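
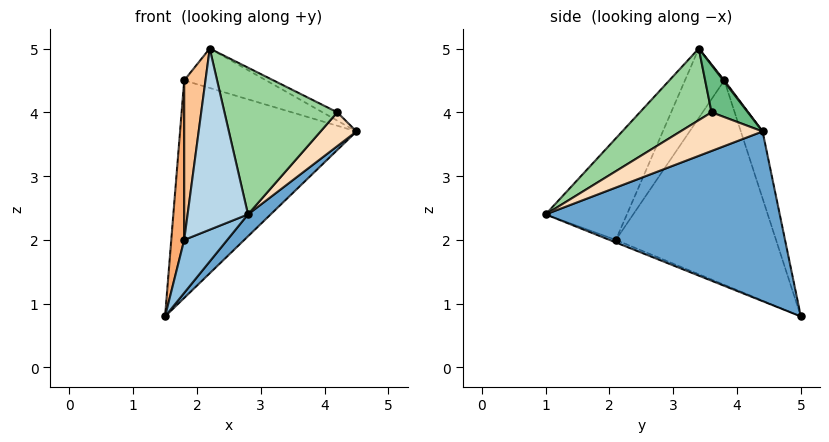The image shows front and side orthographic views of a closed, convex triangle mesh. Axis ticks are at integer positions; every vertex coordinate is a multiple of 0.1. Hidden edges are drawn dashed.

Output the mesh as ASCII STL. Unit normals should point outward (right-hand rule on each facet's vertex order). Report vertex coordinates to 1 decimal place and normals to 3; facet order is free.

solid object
 facet normal 0.687 -0.066 -0.724
  outer loop
   vertex 2.8 1.0 2.4
   vertex 1.5 5.0 0.8
   vertex 4.5 4.4 3.7
  endloop
 endfacet
 facet normal -0.057 -0.387 -0.920
  outer loop
   vertex 1.8 2.1 2.0
   vertex 1.5 5.0 0.8
   vertex 2.8 1.0 2.4
  endloop
 endfacet
 facet normal -0.754 -0.560 0.343
  outer loop
   vertex 1.8 2.1 2.0
   vertex 2.8 1.0 2.4
   vertex 2.2 3.4 5.0
  endloop
 endfacet
 facet normal -0.116 0.942 0.315
  outer loop
   vertex 1.8 3.8 4.5
   vertex 4.5 4.4 3.7
   vertex 1.5 5.0 0.8
  endloop
 endfacet
 facet normal 0.009 0.784 0.620
  outer loop
   vertex 1.8 3.8 4.5
   vertex 2.2 3.4 5.0
   vertex 4.5 4.4 3.7
  endloop
 endfacet
 facet normal -0.995 -0.080 0.055
  outer loop
   vertex 1.8 3.8 4.5
   vertex 1.5 5.0 0.8
   vertex 1.8 2.1 2.0
  endloop
 endfacet
 facet normal -0.837 -0.452 0.308
  outer loop
   vertex 1.8 3.8 4.5
   vertex 1.8 2.1 2.0
   vertex 2.2 3.4 5.0
  endloop
 endfacet
 facet normal 0.906 -0.396 -0.150
  outer loop
   vertex 4.2 3.6 4.0
   vertex 2.8 1.0 2.4
   vertex 4.5 4.4 3.7
  endloop
 endfacet
 facet normal 0.427 0.173 0.888
  outer loop
   vertex 4.2 3.6 4.0
   vertex 4.5 4.4 3.7
   vertex 2.2 3.4 5.0
  endloop
 endfacet
 facet normal 0.398 -0.627 0.670
  outer loop
   vertex 4.2 3.6 4.0
   vertex 2.2 3.4 5.0
   vertex 2.8 1.0 2.4
  endloop
 endfacet
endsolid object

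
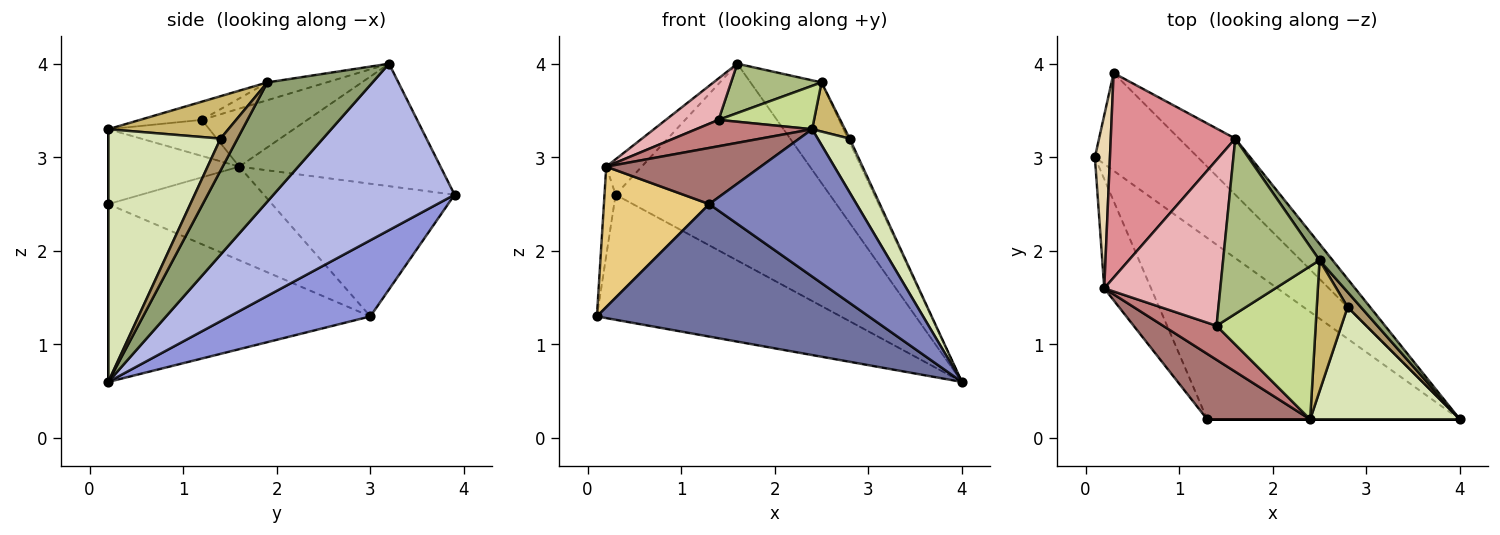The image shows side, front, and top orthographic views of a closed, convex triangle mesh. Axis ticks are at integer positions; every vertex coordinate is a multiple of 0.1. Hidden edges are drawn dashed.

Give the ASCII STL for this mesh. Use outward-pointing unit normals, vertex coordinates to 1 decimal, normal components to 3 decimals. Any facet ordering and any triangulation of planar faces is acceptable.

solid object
 facet normal -0.494 -0.513 -0.702
  outer loop
   vertex 1.3 0.2 2.5
   vertex 0.1 3.0 1.3
   vertex 4.0 0.2 0.6
  endloop
 endfacet
 facet normal 0.000 -1.000 0.000
  outer loop
   vertex 1.3 0.2 2.5
   vertex 4.0 0.2 0.6
   vertex 2.4 0.2 3.3
  endloop
 endfacet
 facet normal 0.414 0.717 -0.560
  outer loop
   vertex 0.3 3.9 2.6
   vertex 4.0 0.2 0.6
   vertex 0.1 3.0 1.3
  endloop
 endfacet
 facet normal 0.631 0.746 -0.213
  outer loop
   vertex 0.3 3.9 2.6
   vertex 1.6 3.2 4.0
   vertex 4.0 0.2 0.6
  endloop
 endfacet
 facet normal 0.825 0.557 0.091
  outer loop
   vertex 2.5 1.9 3.8
   vertex 4.0 0.2 0.6
   vertex 1.6 3.2 4.0
  endloop
 endfacet
 facet normal -0.175 -0.267 0.948
  outer loop
   vertex 1.4 1.2 3.4
   vertex 2.5 1.9 3.8
   vertex 1.6 3.2 4.0
  endloop
 endfacet
 facet normal -0.174 -0.268 0.947
  outer loop
   vertex 1.4 1.2 3.4
   vertex 2.4 0.2 3.3
   vertex 2.5 1.9 3.8
  endloop
 endfacet
 facet normal 0.836 -0.237 0.495
  outer loop
   vertex 2.8 1.4 3.2
   vertex 2.4 0.2 3.3
   vertex 4.0 0.2 0.6
  endloop
 endfacet
 facet normal 0.920 0.095 0.381
  outer loop
   vertex 2.8 1.4 3.2
   vertex 4.0 0.2 0.6
   vertex 2.5 1.9 3.8
  endloop
 endfacet
 facet normal 0.790 -0.215 0.574
  outer loop
   vertex 2.8 1.4 3.2
   vertex 2.5 1.9 3.8
   vertex 2.4 0.2 3.3
  endloop
 endfacet
 facet normal -0.775 -0.498 -0.388
  outer loop
   vertex 0.2 1.6 2.9
   vertex 0.1 3.0 1.3
   vertex 1.3 0.2 2.5
  endloop
 endfacet
 facet normal -0.992 0.058 0.113
  outer loop
   vertex 0.2 1.6 2.9
   vertex 0.3 3.9 2.6
   vertex 0.1 3.0 1.3
  endloop
 endfacet
 facet normal -0.483 -0.570 0.665
  outer loop
   vertex 0.2 1.6 2.9
   vertex 1.3 0.2 2.5
   vertex 2.4 0.2 3.3
  endloop
 endfacet
 facet normal -0.471 -0.540 0.697
  outer loop
   vertex 0.2 1.6 2.9
   vertex 2.4 0.2 3.3
   vertex 1.4 1.2 3.4
  endloop
 endfacet
 facet normal -0.696 0.123 0.708
  outer loop
   vertex 0.2 1.6 2.9
   vertex 1.6 3.2 4.0
   vertex 0.3 3.9 2.6
  endloop
 endfacet
 facet normal -0.436 -0.218 0.873
  outer loop
   vertex 0.2 1.6 2.9
   vertex 1.4 1.2 3.4
   vertex 1.6 3.2 4.0
  endloop
 endfacet
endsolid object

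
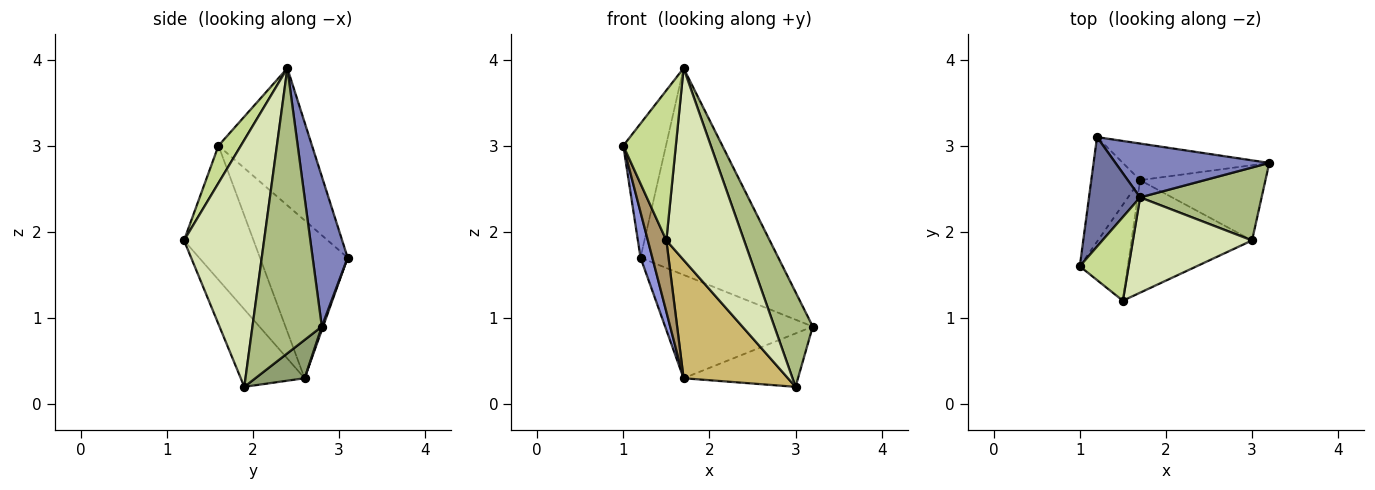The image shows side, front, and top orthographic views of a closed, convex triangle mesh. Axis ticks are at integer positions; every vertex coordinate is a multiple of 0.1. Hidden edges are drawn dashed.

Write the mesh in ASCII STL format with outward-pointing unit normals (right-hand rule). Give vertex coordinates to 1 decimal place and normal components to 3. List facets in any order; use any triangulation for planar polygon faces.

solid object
 facet normal -0.862 0.393 0.321
  outer loop
   vertex 1.7 2.4 3.9
   vertex 1.2 3.1 1.7
   vertex 1.0 1.6 3.0
  endloop
 endfacet
 facet normal 0.239 0.940 0.245
  outer loop
   vertex 1.7 2.4 3.9
   vertex 3.2 2.8 0.9
   vertex 1.2 3.1 1.7
  endloop
 endfacet
 facet normal -0.948 -0.127 -0.293
  outer loop
   vertex 1.7 2.6 0.3
   vertex 1.0 1.6 3.0
   vertex 1.2 3.1 1.7
  endloop
 endfacet
 facet normal 0.008 0.943 -0.334
  outer loop
   vertex 1.7 2.6 0.3
   vertex 1.2 3.1 1.7
   vertex 3.2 2.8 0.9
  endloop
 endfacet
 facet normal 0.242 0.562 -0.791
  outer loop
   vertex 3.0 1.9 0.2
   vertex 1.7 2.6 0.3
   vertex 3.2 2.8 0.9
  endloop
 endfacet
 facet normal 0.820 -0.454 0.349
  outer loop
   vertex 3.0 1.9 0.2
   vertex 3.2 2.8 0.9
   vertex 1.7 2.4 3.9
  endloop
 endfacet
 facet normal 0.349 -0.819 0.456
  outer loop
   vertex 1.5 1.2 1.9
   vertex 1.7 2.4 3.9
   vertex 1.0 1.6 3.0
  endloop
 endfacet
 facet normal 0.678 -0.658 0.327
  outer loop
   vertex 1.5 1.2 1.9
   vertex 3.0 1.9 0.2
   vertex 1.7 2.4 3.9
  endloop
 endfacet
 facet normal -0.913 -0.243 -0.327
  outer loop
   vertex 1.5 1.2 1.9
   vertex 1.0 1.6 3.0
   vertex 1.7 2.6 0.3
  endloop
 endfacet
 facet normal -0.405 -0.662 -0.630
  outer loop
   vertex 1.5 1.2 1.9
   vertex 1.7 2.6 0.3
   vertex 3.0 1.9 0.2
  endloop
 endfacet
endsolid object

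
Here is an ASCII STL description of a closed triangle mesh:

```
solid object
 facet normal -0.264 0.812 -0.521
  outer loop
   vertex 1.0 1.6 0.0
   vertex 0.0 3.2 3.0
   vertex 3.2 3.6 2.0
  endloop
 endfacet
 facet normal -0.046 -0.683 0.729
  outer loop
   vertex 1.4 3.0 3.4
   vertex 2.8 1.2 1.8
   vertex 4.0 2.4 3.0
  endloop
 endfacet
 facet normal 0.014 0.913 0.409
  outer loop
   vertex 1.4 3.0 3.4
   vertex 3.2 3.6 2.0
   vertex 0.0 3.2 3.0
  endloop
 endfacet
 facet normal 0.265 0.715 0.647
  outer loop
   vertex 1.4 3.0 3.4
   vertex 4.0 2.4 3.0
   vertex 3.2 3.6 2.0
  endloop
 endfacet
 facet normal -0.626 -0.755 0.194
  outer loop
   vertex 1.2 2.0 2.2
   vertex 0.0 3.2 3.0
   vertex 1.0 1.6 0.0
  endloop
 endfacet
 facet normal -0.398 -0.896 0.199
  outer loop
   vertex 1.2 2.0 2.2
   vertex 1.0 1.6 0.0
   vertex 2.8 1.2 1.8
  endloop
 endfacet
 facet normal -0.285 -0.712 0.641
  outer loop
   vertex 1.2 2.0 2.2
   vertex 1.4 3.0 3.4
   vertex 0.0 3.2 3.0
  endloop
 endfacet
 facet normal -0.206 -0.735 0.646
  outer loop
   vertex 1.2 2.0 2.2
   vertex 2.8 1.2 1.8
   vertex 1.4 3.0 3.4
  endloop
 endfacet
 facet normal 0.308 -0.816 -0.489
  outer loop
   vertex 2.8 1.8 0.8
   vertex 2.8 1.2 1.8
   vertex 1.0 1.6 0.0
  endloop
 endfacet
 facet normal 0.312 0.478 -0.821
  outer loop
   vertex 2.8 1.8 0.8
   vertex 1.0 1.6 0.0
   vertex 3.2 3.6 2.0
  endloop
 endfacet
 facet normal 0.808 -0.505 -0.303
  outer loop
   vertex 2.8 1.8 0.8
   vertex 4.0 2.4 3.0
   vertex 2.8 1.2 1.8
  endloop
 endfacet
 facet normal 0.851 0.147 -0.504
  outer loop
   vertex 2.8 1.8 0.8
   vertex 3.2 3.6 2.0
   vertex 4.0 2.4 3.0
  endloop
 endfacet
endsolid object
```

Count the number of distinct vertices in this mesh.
8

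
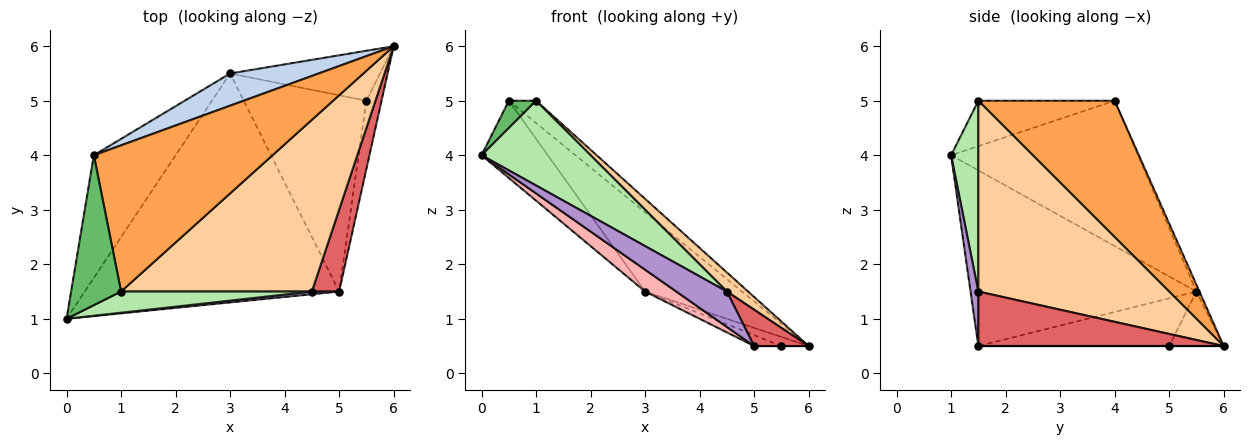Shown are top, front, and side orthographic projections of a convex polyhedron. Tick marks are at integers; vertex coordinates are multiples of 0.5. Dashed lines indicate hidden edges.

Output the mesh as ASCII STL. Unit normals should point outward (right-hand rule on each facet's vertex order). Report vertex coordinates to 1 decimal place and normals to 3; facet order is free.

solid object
 facet normal -0.833 0.295 -0.468
  outer loop
   vertex 3.0 5.5 1.5
   vertex 0.0 1.0 4.0
   vertex 0.5 4.0 5.0
  endloop
 endfacet
 facet normal -0.029 0.926 0.376
  outer loop
   vertex 3.0 5.5 1.5
   vertex 0.5 4.0 5.0
   vertex 6.0 6.0 0.5
  endloop
 endfacet
 facet normal 0.602 0.120 0.789
  outer loop
   vertex 1.0 1.5 5.0
   vertex 6.0 6.0 0.5
   vertex 0.5 4.0 5.0
  endloop
 endfacet
 facet normal 0.705 -0.078 0.705
  outer loop
   vertex 1.0 1.5 5.0
   vertex 4.5 1.5 1.5
   vertex 6.0 6.0 0.5
  endloop
 endfacet
 facet normal -0.667 -0.133 0.733
  outer loop
   vertex 1.0 1.5 5.0
   vertex 0.5 4.0 5.0
   vertex 0.0 1.0 4.0
  endloop
 endfacet
 facet normal 0.236 -0.943 0.236
  outer loop
   vertex 1.0 1.5 5.0
   vertex 0.0 1.0 4.0
   vertex 4.5 1.5 1.5
  endloop
 endfacet
 facet normal 0.877 -0.195 0.439
  outer loop
   vertex 5.0 1.5 0.5
   vertex 6.0 6.0 0.5
   vertex 4.5 1.5 1.5
  endloop
 endfacet
 facet normal -0.566 -0.078 -0.820
  outer loop
   vertex 5.0 1.5 0.5
   vertex 0.0 1.0 4.0
   vertex 3.0 5.5 1.5
  endloop
 endfacet
 facet normal 0.152 -0.986 0.076
  outer loop
   vertex 5.0 1.5 0.5
   vertex 4.5 1.5 1.5
   vertex 0.0 1.0 4.0
  endloop
 endfacet
 facet normal -0.337 0.168 -0.926
  outer loop
   vertex 5.5 5.0 0.5
   vertex 3.0 5.5 1.5
   vertex 6.0 6.0 0.5
  endloop
 endfacet
 facet normal 0.000 0.000 -1.000
  outer loop
   vertex 5.5 5.0 0.5
   vertex 6.0 6.0 0.5
   vertex 5.0 1.5 0.5
  endloop
 endfacet
 facet normal -0.362 0.052 -0.931
  outer loop
   vertex 5.5 5.0 0.5
   vertex 5.0 1.5 0.5
   vertex 3.0 5.5 1.5
  endloop
 endfacet
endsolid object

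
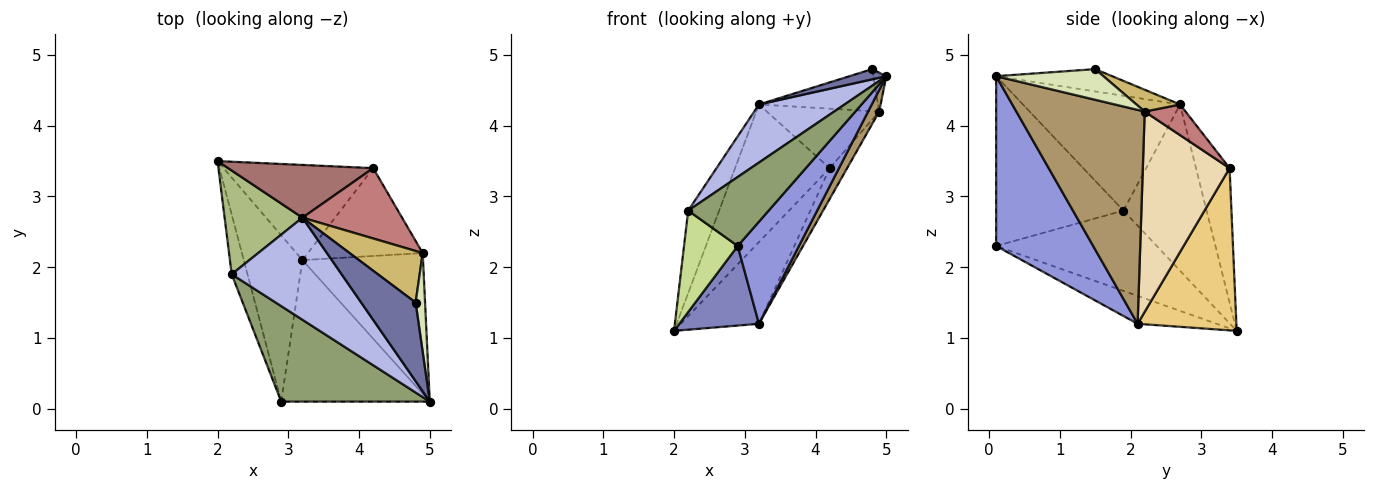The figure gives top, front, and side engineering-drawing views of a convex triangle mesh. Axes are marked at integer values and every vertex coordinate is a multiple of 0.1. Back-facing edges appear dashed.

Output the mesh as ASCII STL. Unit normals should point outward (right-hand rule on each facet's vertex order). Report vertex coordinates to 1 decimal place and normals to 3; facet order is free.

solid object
 facet normal -0.377 -0.119 0.919
  outer loop
   vertex 3.2 2.7 4.3
   vertex 5.0 0.1 4.7
   vertex 4.8 1.5 4.8
  endloop
 endfacet
 facet normal -0.394 -0.397 -0.829
  outer loop
   vertex 3.2 2.1 1.2
   vertex 2.9 0.1 2.3
   vertex 2.0 3.5 1.1
  endloop
 endfacet
 facet normal 0.680 -0.429 -0.595
  outer loop
   vertex 3.2 2.1 1.2
   vertex 5.0 0.1 4.7
   vertex 2.9 0.1 2.3
  endloop
 endfacet
 facet normal -0.672 -0.366 0.643
  outer loop
   vertex 2.2 1.9 2.8
   vertex 5.0 0.1 4.7
   vertex 3.2 2.7 4.3
  endloop
 endfacet
 facet normal -0.680 -0.429 0.595
  outer loop
   vertex 2.2 1.9 2.8
   vertex 2.9 0.1 2.3
   vertex 5.0 0.1 4.7
  endloop
 endfacet
 facet normal -0.858 0.320 0.402
  outer loop
   vertex 2.2 1.9 2.8
   vertex 3.2 2.7 4.3
   vertex 2.0 3.5 1.1
  endloop
 endfacet
 facet normal -0.932 -0.312 -0.184
  outer loop
   vertex 2.2 1.9 2.8
   vertex 2.0 3.5 1.1
   vertex 2.9 0.1 2.3
  endloop
 endfacet
 facet normal 0.949 0.115 0.292
  outer loop
   vertex 4.9 2.2 4.2
   vertex 4.8 1.5 4.8
   vertex 5.0 0.1 4.7
  endloop
 endfacet
 facet normal 0.869 -0.075 -0.490
  outer loop
   vertex 4.9 2.2 4.2
   vertex 5.0 0.1 4.7
   vertex 3.2 2.1 1.2
  endloop
 endfacet
 facet normal 0.225 0.615 0.755
  outer loop
   vertex 4.9 2.2 4.2
   vertex 3.2 2.7 4.3
   vertex 4.8 1.5 4.8
  endloop
 endfacet
 facet normal 0.635 0.503 -0.586
  outer loop
   vertex 4.2 3.4 3.4
   vertex 3.2 2.1 1.2
   vertex 2.0 3.5 1.1
  endloop
 endfacet
 facet normal 0.855 0.172 -0.490
  outer loop
   vertex 4.2 3.4 3.4
   vertex 4.9 2.2 4.2
   vertex 3.2 2.1 1.2
  endloop
 endfacet
 facet normal -0.315 0.886 0.340
  outer loop
   vertex 4.2 3.4 3.4
   vertex 2.0 3.5 1.1
   vertex 3.2 2.7 4.3
  endloop
 endfacet
 facet normal 0.229 0.629 0.743
  outer loop
   vertex 4.2 3.4 3.4
   vertex 3.2 2.7 4.3
   vertex 4.9 2.2 4.2
  endloop
 endfacet
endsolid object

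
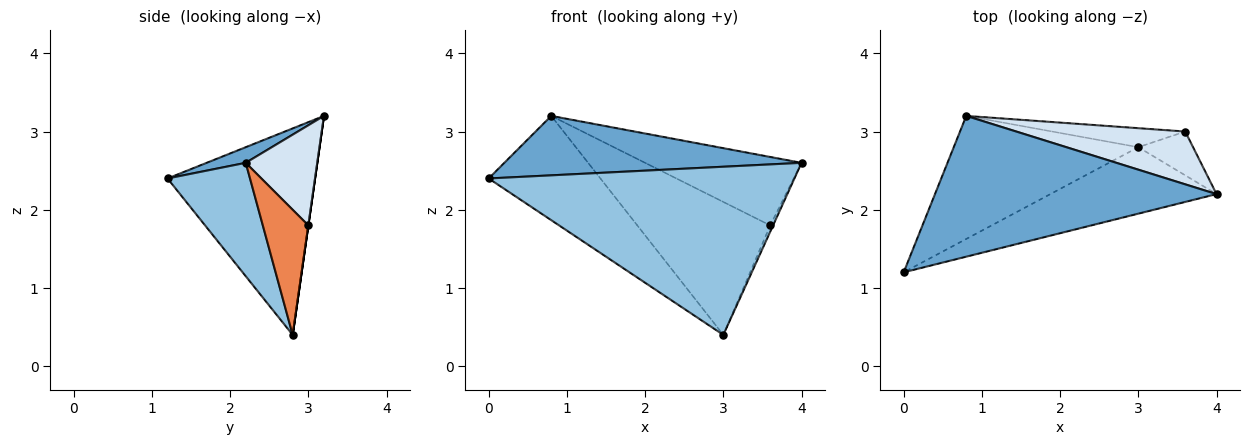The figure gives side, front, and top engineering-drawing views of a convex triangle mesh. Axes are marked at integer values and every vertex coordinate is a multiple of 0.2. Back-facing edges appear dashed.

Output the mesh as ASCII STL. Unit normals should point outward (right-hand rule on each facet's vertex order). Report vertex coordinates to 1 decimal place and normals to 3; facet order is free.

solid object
 facet normal 0.051 -0.388 0.920
  outer loop
   vertex 0.8 3.2 3.2
   vertex 0.0 1.2 2.4
   vertex 4.0 2.2 2.6
  endloop
 endfacet
 facet normal 0.243 -0.902 -0.357
  outer loop
   vertex 3.0 2.8 0.4
   vertex 4.0 2.2 2.6
   vertex 0.0 1.2 2.4
  endloop
 endfacet
 facet normal -0.649 0.492 -0.580
  outer loop
   vertex 3.0 2.8 0.4
   vertex 0.0 1.2 2.4
   vertex 0.8 3.2 3.2
  endloop
 endfacet
 facet normal 0.340 0.745 0.574
  outer loop
   vertex 3.6 3.0 1.8
   vertex 0.8 3.2 3.2
   vertex 4.0 2.2 2.6
  endloop
 endfacet
 facet normal 0.915 0.057 -0.400
  outer loop
   vertex 3.6 3.0 1.8
   vertex 4.0 2.2 2.6
   vertex 3.0 2.8 0.4
  endloop
 endfacet
 facet normal 0.000 0.990 -0.141
  outer loop
   vertex 3.6 3.0 1.8
   vertex 3.0 2.8 0.4
   vertex 0.8 3.2 3.2
  endloop
 endfacet
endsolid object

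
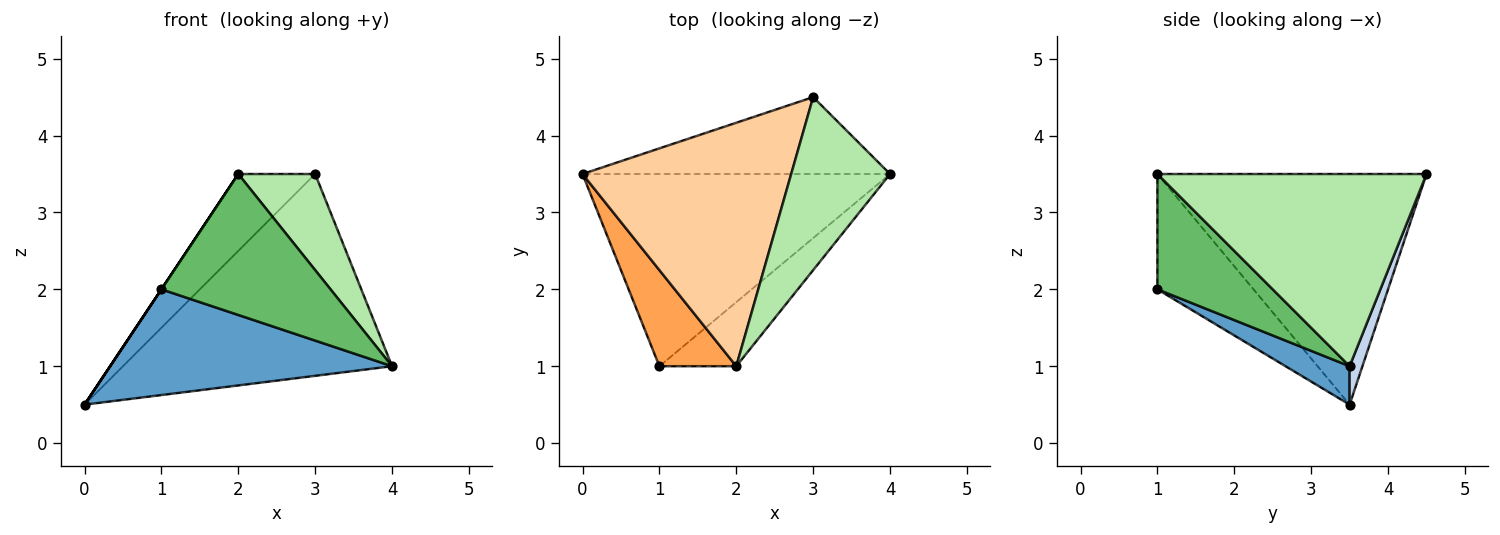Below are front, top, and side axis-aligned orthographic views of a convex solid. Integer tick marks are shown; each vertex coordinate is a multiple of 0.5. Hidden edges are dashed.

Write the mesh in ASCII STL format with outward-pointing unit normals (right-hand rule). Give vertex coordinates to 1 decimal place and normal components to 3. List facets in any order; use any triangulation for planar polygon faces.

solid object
 facet normal 0.109 -0.479 -0.871
  outer loop
   vertex 1.0 1.0 2.0
   vertex 0.0 3.5 0.5
   vertex 4.0 3.5 1.0
  endloop
 endfacet
 facet normal 0.044 0.934 -0.356
  outer loop
   vertex 3.0 4.5 3.5
   vertex 4.0 3.5 1.0
   vertex 0.0 3.5 0.5
  endloop
 endfacet
 facet normal -0.832 0.000 0.555
  outer loop
   vertex 2.0 1.0 3.5
   vertex 0.0 3.5 0.5
   vertex 1.0 1.0 2.0
  endloop
 endfacet
 facet normal -0.725 0.207 0.656
  outer loop
   vertex 2.0 1.0 3.5
   vertex 3.0 4.5 3.5
   vertex 0.0 3.5 0.5
  endloop
 endfacet
 facet normal 0.527 -0.773 -0.352
  outer loop
   vertex 2.0 1.0 3.5
   vertex 1.0 1.0 2.0
   vertex 4.0 3.5 1.0
  endloop
 endfacet
 facet normal 0.862 -0.246 0.443
  outer loop
   vertex 2.0 1.0 3.5
   vertex 4.0 3.5 1.0
   vertex 3.0 4.5 3.5
  endloop
 endfacet
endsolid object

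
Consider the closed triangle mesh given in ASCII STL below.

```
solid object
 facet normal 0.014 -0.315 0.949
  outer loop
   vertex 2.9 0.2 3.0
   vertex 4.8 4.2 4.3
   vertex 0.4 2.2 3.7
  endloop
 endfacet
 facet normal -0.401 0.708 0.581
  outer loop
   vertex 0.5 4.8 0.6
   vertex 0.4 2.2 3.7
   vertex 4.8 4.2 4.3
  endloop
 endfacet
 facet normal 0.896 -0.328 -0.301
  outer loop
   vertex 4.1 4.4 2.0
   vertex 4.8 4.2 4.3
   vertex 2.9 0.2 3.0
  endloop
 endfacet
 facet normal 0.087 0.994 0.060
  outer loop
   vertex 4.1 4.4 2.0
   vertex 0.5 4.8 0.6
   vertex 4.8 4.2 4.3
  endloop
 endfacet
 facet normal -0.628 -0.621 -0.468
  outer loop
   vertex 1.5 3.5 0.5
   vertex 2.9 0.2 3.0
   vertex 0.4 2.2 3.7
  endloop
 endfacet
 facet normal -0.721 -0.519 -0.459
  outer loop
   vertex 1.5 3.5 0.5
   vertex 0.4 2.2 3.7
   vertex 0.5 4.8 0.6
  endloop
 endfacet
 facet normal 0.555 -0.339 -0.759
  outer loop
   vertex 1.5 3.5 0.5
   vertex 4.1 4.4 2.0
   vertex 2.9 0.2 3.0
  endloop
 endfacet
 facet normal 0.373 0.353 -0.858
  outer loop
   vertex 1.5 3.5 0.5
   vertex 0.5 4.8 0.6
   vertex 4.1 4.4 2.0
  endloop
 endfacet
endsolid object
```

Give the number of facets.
8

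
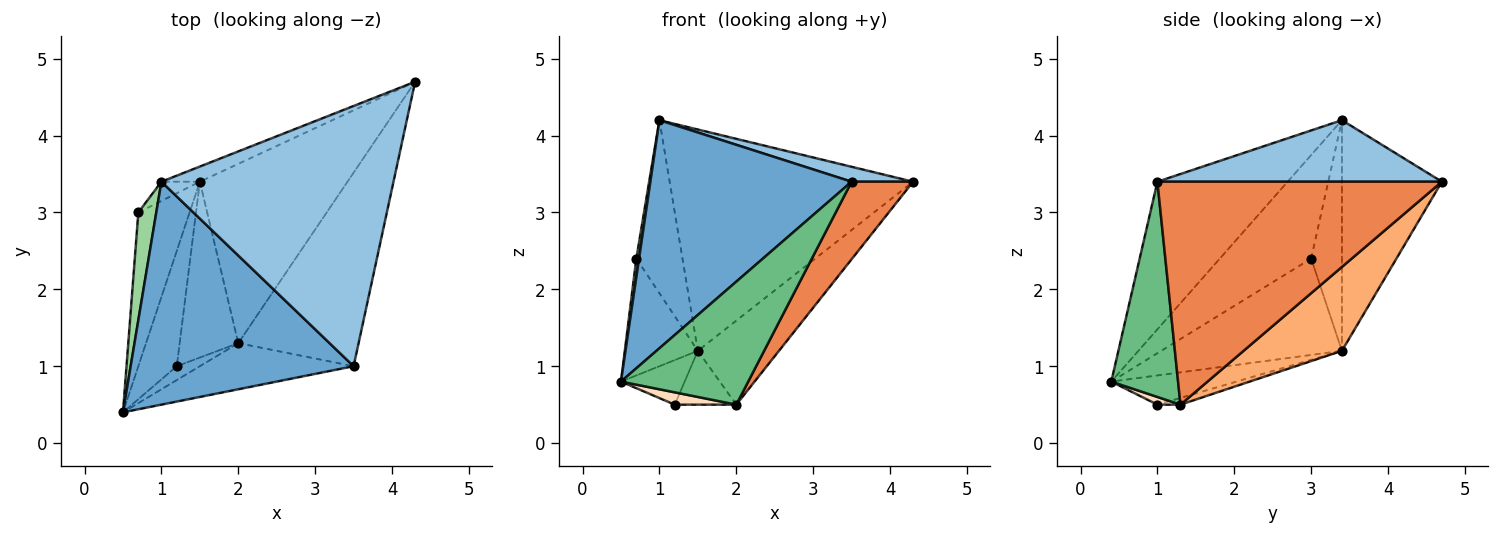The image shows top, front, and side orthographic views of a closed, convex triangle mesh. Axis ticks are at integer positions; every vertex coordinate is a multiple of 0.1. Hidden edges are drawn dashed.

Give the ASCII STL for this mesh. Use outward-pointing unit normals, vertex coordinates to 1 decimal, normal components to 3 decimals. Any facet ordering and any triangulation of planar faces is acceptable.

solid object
 facet normal -0.420 -0.649 0.634
  outer loop
   vertex 3.5 1.0 3.4
   vertex 1.0 3.4 4.2
   vertex 0.5 0.4 0.8
  endloop
 endfacet
 facet normal 0.256 -0.055 0.965
  outer loop
   vertex 3.5 1.0 3.4
   vertex 4.3 4.7 3.4
   vertex 1.0 3.4 4.2
  endloop
 endfacet
 facet normal -0.578 0.294 -0.761
  outer loop
   vertex 1.5 3.4 1.2
   vertex 1.2 1.0 0.5
   vertex 0.5 0.4 0.8
  endloop
 endfacet
 facet normal -0.379 0.923 -0.063
  outer loop
   vertex 1.5 3.4 1.2
   vertex 1.0 3.4 4.2
   vertex 4.3 4.7 3.4
  endloop
 endfacet
 facet normal 0.865 -0.187 -0.467
  outer loop
   vertex 2.0 1.3 0.5
   vertex 4.3 4.7 3.4
   vertex 3.5 1.0 3.4
  endloop
 endfacet
 facet normal 0.457 0.377 -0.805
  outer loop
   vertex 2.0 1.3 0.5
   vertex 1.5 3.4 1.2
   vertex 4.3 4.7 3.4
  endloop
 endfacet
 facet normal -0.109 0.291 -0.951
  outer loop
   vertex 2.0 1.3 0.5
   vertex 1.2 1.0 0.5
   vertex 1.5 3.4 1.2
  endloop
 endfacet
 facet normal 0.242 -0.645 -0.725
  outer loop
   vertex 2.0 1.3 0.5
   vertex 0.5 0.4 0.8
   vertex 1.2 1.0 0.5
  endloop
 endfacet
 facet normal 0.441 -0.840 -0.315
  outer loop
   vertex 2.0 1.3 0.5
   vertex 3.5 1.0 3.4
   vertex 0.5 0.4 0.8
  endloop
 endfacet
 facet normal -0.985 -0.029 0.171
  outer loop
   vertex 0.7 3.0 2.4
   vertex 0.5 0.4 0.8
   vertex 1.0 3.4 4.2
  endloop
 endfacet
 facet normal -0.832 0.336 -0.442
  outer loop
   vertex 0.7 3.0 2.4
   vertex 1.5 3.4 1.2
   vertex 0.5 0.4 0.8
  endloop
 endfacet
 facet normal -0.552 0.829 -0.092
  outer loop
   vertex 0.7 3.0 2.4
   vertex 1.0 3.4 4.2
   vertex 1.5 3.4 1.2
  endloop
 endfacet
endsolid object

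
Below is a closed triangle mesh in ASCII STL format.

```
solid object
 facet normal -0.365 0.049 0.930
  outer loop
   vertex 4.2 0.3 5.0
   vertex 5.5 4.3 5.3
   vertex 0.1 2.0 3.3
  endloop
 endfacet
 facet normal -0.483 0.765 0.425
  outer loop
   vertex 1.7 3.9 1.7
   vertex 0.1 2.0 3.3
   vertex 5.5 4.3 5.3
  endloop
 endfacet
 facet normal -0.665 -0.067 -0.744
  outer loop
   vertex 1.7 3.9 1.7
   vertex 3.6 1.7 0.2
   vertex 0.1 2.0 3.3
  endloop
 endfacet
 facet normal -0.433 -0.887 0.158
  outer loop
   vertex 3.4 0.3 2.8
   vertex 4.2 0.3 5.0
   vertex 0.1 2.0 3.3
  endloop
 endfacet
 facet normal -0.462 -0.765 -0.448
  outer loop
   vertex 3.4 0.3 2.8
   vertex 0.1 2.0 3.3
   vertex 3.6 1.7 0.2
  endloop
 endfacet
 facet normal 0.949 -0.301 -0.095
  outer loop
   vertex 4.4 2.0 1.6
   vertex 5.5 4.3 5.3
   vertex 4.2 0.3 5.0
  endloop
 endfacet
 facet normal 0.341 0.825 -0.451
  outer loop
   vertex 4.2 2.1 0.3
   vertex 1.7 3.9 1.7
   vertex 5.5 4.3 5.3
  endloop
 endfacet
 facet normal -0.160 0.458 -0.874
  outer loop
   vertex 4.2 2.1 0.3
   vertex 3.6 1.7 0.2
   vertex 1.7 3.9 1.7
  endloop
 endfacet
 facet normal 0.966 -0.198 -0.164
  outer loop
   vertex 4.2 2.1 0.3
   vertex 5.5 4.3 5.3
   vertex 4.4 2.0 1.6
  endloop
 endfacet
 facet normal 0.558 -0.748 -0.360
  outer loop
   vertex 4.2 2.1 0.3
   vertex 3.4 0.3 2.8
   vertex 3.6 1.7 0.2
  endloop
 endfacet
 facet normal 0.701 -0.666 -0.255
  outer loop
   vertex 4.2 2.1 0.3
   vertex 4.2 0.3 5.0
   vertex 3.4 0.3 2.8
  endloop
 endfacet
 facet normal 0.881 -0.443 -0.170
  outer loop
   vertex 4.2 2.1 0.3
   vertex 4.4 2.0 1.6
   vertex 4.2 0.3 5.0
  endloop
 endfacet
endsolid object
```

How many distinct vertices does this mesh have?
8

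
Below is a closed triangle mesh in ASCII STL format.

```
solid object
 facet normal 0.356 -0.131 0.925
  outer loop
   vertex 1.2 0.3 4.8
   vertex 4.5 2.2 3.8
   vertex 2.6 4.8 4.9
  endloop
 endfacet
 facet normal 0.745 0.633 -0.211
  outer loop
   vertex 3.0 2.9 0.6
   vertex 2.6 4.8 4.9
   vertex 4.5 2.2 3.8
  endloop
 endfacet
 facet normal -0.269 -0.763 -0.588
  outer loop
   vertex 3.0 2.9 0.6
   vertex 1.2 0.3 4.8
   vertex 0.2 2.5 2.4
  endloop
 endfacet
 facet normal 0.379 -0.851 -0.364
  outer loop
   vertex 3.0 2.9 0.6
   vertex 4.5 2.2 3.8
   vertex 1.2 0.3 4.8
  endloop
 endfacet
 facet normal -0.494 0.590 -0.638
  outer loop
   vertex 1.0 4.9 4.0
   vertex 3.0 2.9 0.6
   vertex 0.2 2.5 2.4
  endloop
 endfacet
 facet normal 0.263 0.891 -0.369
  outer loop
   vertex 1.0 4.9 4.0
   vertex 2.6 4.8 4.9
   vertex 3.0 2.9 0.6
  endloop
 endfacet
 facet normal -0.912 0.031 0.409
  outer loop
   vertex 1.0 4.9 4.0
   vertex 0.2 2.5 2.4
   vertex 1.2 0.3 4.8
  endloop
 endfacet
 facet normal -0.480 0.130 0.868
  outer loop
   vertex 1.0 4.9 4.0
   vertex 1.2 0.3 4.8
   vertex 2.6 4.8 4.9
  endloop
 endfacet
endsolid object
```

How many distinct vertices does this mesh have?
6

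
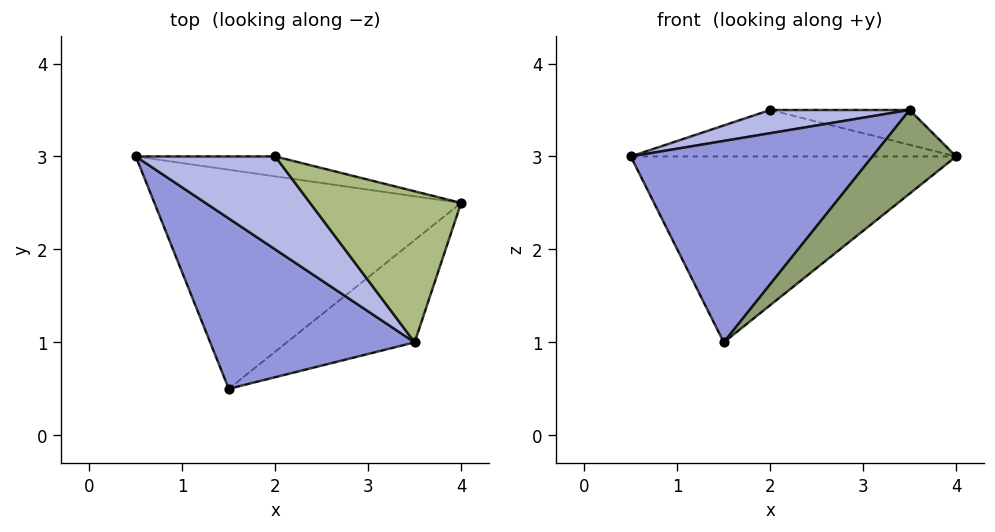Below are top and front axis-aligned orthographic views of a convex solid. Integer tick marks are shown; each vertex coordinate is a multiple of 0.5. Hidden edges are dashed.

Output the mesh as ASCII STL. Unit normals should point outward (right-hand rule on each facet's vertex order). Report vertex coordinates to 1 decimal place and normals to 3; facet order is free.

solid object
 facet normal 0.092 0.644 -0.759
  outer loop
   vertex 1.5 0.5 1.0
   vertex 0.5 3.0 3.0
   vertex 4.0 2.5 3.0
  endloop
 endfacet
 facet normal 0.130 0.911 -0.391
  outer loop
   vertex 2.0 3.0 3.5
   vertex 4.0 2.5 3.0
   vertex 0.5 3.0 3.0
  endloop
 endfacet
 facet normal -0.525 -0.650 0.550
  outer loop
   vertex 3.5 1.0 3.5
   vertex 0.5 3.0 3.0
   vertex 1.5 0.5 1.0
  endloop
 endfacet
 facet normal -0.308 -0.231 0.923
  outer loop
   vertex 3.5 1.0 3.5
   vertex 2.0 3.0 3.5
   vertex 0.5 3.0 3.0
  endloop
 endfacet
 facet normal 0.748 -0.421 -0.514
  outer loop
   vertex 3.5 1.0 3.5
   vertex 1.5 0.5 1.0
   vertex 4.0 2.5 3.0
  endloop
 endfacet
 facet normal 0.287 0.215 0.933
  outer loop
   vertex 3.5 1.0 3.5
   vertex 4.0 2.5 3.0
   vertex 2.0 3.0 3.5
  endloop
 endfacet
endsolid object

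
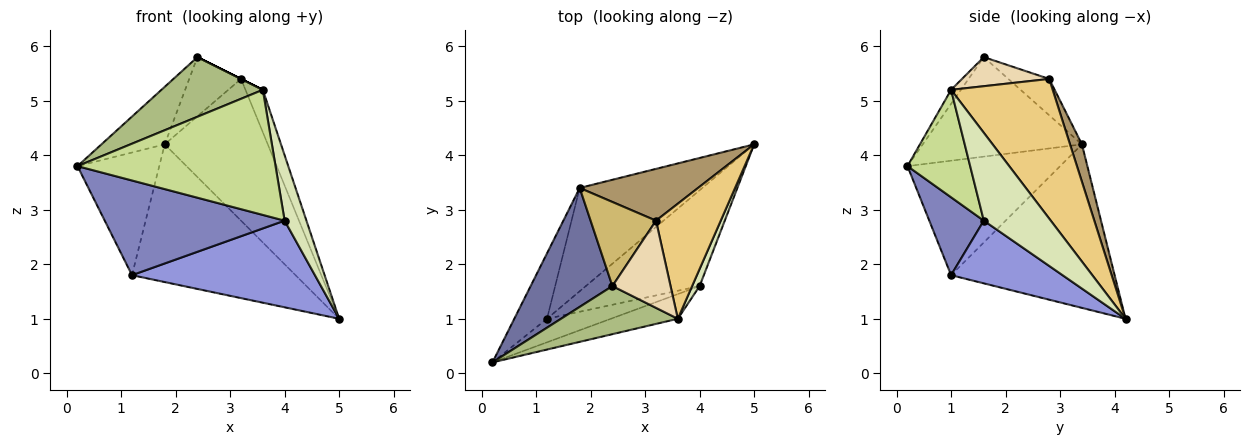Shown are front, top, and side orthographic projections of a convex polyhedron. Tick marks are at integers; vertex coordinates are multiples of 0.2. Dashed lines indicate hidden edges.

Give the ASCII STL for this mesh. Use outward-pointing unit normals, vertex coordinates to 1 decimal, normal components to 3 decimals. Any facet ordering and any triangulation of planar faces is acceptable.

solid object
 facet normal -0.739 0.293 0.607
  outer loop
   vertex 1.8 3.4 4.2
   vertex 0.2 0.2 3.8
   vertex 2.4 1.6 5.8
  endloop
 endfacet
 facet normal 0.282 -0.931 -0.231
  outer loop
   vertex 1.2 1.0 1.8
   vertex 4.0 1.6 2.8
   vertex 0.2 0.2 3.8
  endloop
 endfacet
 facet normal 0.378 -0.621 -0.687
  outer loop
   vertex 1.2 1.0 1.8
   vertex 5.0 4.2 1.0
   vertex 4.0 1.6 2.8
  endloop
 endfacet
 facet normal -0.855 0.458 -0.244
  outer loop
   vertex 1.2 1.0 1.8
   vertex 0.2 0.2 3.8
   vertex 1.8 3.4 4.2
  endloop
 endfacet
 facet normal -0.625 0.625 -0.469
  outer loop
   vertex 1.2 1.0 1.8
   vertex 1.8 3.4 4.2
   vertex 5.0 4.2 1.0
  endloop
 endfacet
 facet normal -0.075 -0.776 0.626
  outer loop
   vertex 3.6 1.0 5.2
   vertex 2.4 1.6 5.8
   vertex 0.2 0.2 3.8
  endloop
 endfacet
 facet normal 0.297 -0.937 -0.185
  outer loop
   vertex 3.6 1.0 5.2
   vertex 0.2 0.2 3.8
   vertex 4.0 1.6 2.8
  endloop
 endfacet
 facet normal 0.948 -0.309 0.081
  outer loop
   vertex 3.6 1.0 5.2
   vertex 4.0 1.6 2.8
   vertex 5.0 4.2 1.0
  endloop
 endfacet
 facet normal 0.108 0.934 0.341
  outer loop
   vertex 3.2 2.8 5.4
   vertex 5.0 4.2 1.0
   vertex 1.8 3.4 4.2
  endloop
 endfacet
 facet normal -0.414 0.524 0.745
  outer loop
   vertex 3.2 2.8 5.4
   vertex 1.8 3.4 4.2
   vertex 2.4 1.6 5.8
  endloop
 endfacet
 facet normal 0.897 0.153 0.416
  outer loop
   vertex 3.2 2.8 5.4
   vertex 3.6 1.0 5.2
   vertex 5.0 4.2 1.0
  endloop
 endfacet
 facet normal 0.447 0.000 0.894
  outer loop
   vertex 3.2 2.8 5.4
   vertex 2.4 1.6 5.8
   vertex 3.6 1.0 5.2
  endloop
 endfacet
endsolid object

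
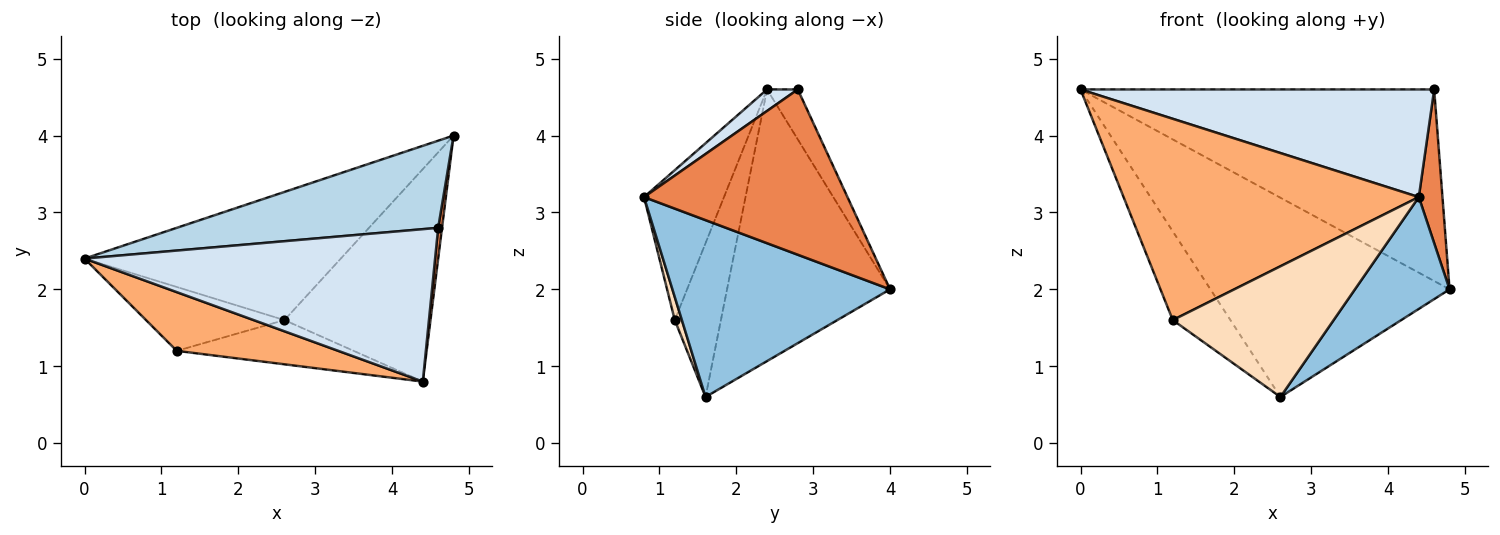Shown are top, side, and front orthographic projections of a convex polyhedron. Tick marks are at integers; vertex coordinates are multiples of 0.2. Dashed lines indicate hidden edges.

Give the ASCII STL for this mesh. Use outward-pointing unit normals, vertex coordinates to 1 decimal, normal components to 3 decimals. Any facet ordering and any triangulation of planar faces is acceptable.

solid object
 facet normal -0.497 0.730 -0.469
  outer loop
   vertex 2.6 1.6 0.6
   vertex 0.0 2.4 4.6
   vertex 4.8 4.0 2.0
  endloop
 endfacet
 facet normal 0.731 -0.318 -0.604
  outer loop
   vertex 2.6 1.6 0.6
   vertex 4.8 4.0 2.0
   vertex 4.4 0.8 3.2
  endloop
 endfacet
 facet normal -0.079 0.907 0.413
  outer loop
   vertex 4.6 2.8 4.6
   vertex 4.8 4.0 2.0
   vertex 0.0 2.4 4.6
  endloop
 endfacet
 facet normal 0.050 -0.576 0.816
  outer loop
   vertex 4.6 2.8 4.6
   vertex 0.0 2.4 4.6
   vertex 4.4 0.8 3.2
  endloop
 endfacet
 facet normal 0.993 -0.115 0.023
  outer loop
   vertex 4.6 2.8 4.6
   vertex 4.4 0.8 3.2
   vertex 4.8 4.0 2.0
  endloop
 endfacet
 facet normal -0.252 -0.929 0.271
  outer loop
   vertex 1.2 1.2 1.6
   vertex 4.4 0.8 3.2
   vertex 0.0 2.4 4.6
  endloop
 endfacet
 facet normal -0.545 0.681 -0.490
  outer loop
   vertex 1.2 1.2 1.6
   vertex 0.0 2.4 4.6
   vertex 2.6 1.6 0.6
  endloop
 endfacet
 facet normal 0.042 -0.946 -0.320
  outer loop
   vertex 1.2 1.2 1.6
   vertex 2.6 1.6 0.6
   vertex 4.4 0.8 3.2
  endloop
 endfacet
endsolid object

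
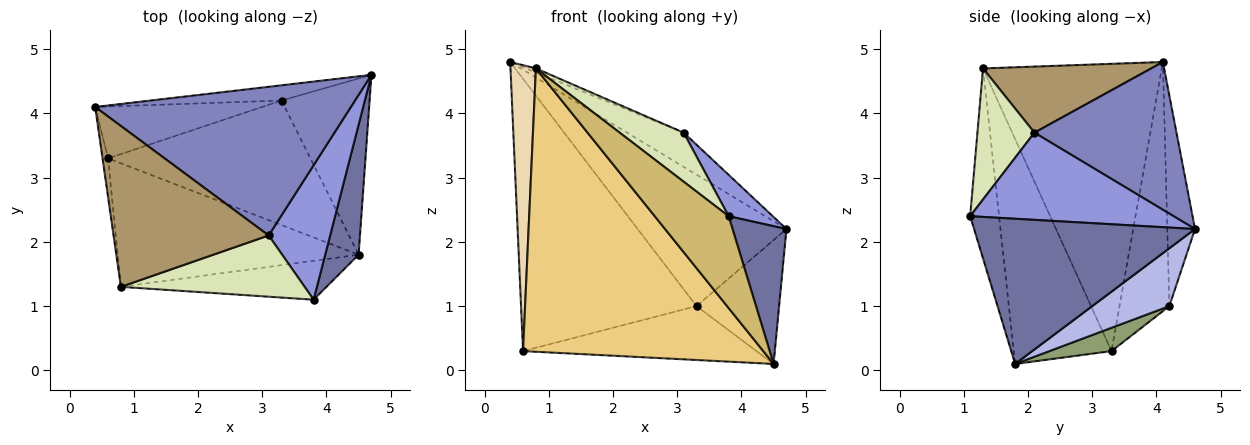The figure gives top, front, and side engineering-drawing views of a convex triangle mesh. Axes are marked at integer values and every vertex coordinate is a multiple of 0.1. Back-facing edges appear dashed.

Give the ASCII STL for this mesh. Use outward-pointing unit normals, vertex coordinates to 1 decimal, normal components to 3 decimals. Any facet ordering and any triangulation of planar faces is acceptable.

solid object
 facet normal 0.948 -0.231 0.218
  outer loop
   vertex 4.5 1.8 0.1
   vertex 4.7 4.6 2.2
   vertex 3.8 1.1 2.4
  endloop
 endfacet
 facet normal 0.491 0.195 0.849
  outer loop
   vertex 3.1 2.1 3.7
   vertex 4.7 4.6 2.2
   vertex 0.4 4.1 4.8
  endloop
 endfacet
 facet normal 0.805 -0.174 0.568
  outer loop
   vertex 3.1 2.1 3.7
   vertex 3.8 1.1 2.4
   vertex 4.7 4.6 2.2
  endloop
 endfacet
 facet normal 0.473 0.507 -0.721
  outer loop
   vertex 3.3 4.2 1.0
   vertex 4.7 4.6 2.2
   vertex 4.5 1.8 0.1
  endloop
 endfacet
 facet normal 0.105 0.395 -0.913
  outer loop
   vertex 3.3 4.2 1.0
   vertex 4.5 1.8 0.1
   vertex 0.6 3.3 0.3
  endloop
 endfacet
 facet normal -0.182 0.977 -0.113
  outer loop
   vertex 3.3 4.2 1.0
   vertex 0.4 4.1 4.8
   vertex 4.7 4.6 2.2
  endloop
 endfacet
 facet normal -0.269 0.946 -0.180
  outer loop
   vertex 3.3 4.2 1.0
   vertex 0.6 3.3 0.3
   vertex 0.4 4.1 4.8
  endloop
 endfacet
 facet normal 0.486 -0.546 0.682
  outer loop
   vertex 0.8 1.3 4.7
   vertex 3.8 1.1 2.4
   vertex 3.1 2.1 3.7
  endloop
 endfacet
 facet normal 0.392 0.023 0.920
  outer loop
   vertex 0.8 1.3 4.7
   vertex 3.1 2.1 3.7
   vertex 0.4 4.1 4.8
  endloop
 endfacet
 facet normal -0.339 -0.866 -0.367
  outer loop
   vertex 0.8 1.3 4.7
   vertex 4.5 1.8 0.1
   vertex 3.8 1.1 2.4
  endloop
 endfacet
 facet normal -0.350 -0.859 -0.374
  outer loop
   vertex 0.8 1.3 4.7
   vertex 0.6 3.3 0.3
   vertex 4.5 1.8 0.1
  endloop
 endfacet
 facet normal -0.990 -0.141 -0.019
  outer loop
   vertex 0.8 1.3 4.7
   vertex 0.4 4.1 4.8
   vertex 0.6 3.3 0.3
  endloop
 endfacet
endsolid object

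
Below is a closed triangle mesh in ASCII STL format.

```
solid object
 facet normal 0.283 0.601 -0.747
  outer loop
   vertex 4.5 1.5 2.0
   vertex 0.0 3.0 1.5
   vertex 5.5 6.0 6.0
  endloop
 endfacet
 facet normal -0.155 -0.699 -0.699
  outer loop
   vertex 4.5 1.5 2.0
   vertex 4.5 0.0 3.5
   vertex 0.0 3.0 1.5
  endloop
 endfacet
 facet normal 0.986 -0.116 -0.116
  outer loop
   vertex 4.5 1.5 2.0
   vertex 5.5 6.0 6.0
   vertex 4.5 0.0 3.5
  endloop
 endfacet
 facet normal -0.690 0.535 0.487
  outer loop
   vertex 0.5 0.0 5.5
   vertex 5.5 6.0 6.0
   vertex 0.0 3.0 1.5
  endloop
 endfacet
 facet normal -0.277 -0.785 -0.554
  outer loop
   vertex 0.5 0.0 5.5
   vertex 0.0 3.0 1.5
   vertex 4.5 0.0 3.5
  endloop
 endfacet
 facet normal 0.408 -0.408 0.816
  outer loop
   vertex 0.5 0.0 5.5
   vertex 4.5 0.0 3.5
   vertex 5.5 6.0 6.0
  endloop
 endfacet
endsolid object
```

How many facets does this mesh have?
6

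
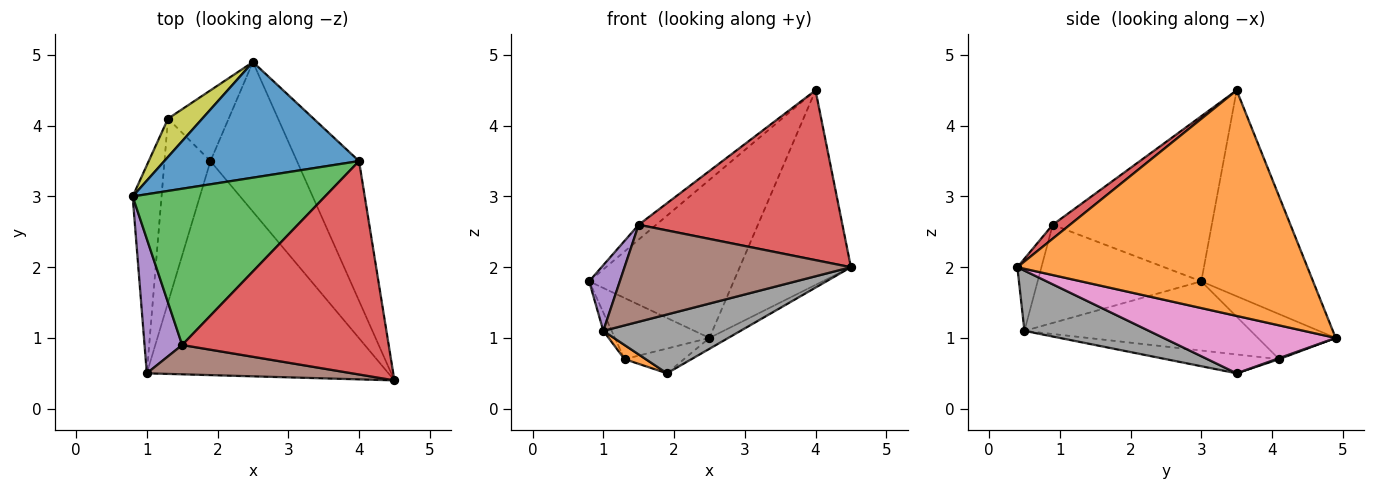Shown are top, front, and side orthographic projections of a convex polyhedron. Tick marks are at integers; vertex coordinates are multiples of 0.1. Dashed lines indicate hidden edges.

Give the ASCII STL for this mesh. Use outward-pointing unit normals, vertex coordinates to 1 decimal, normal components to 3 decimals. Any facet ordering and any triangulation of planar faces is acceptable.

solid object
 facet normal -0.530 0.685 0.501
  outer loop
   vertex 4.0 3.5 4.5
   vertex 2.5 4.9 1.0
   vertex 0.8 3.0 1.8
  endloop
 endfacet
 facet normal 0.904 0.347 -0.249
  outer loop
   vertex 4.0 3.5 4.5
   vertex 4.5 0.4 2.0
   vertex 2.5 4.9 1.0
  endloop
 endfacet
 facet normal -0.650 0.072 0.757
  outer loop
   vertex 1.5 0.9 2.6
   vertex 4.0 3.5 4.5
   vertex 0.8 3.0 1.8
  endloop
 endfacet
 facet normal 0.053 -0.622 0.781
  outer loop
   vertex 1.5 0.9 2.6
   vertex 4.5 0.4 2.0
   vertex 4.0 3.5 4.5
  endloop
 endfacet
 facet normal -0.920 -0.172 0.353
  outer loop
   vertex 1.0 0.5 1.1
   vertex 1.5 0.9 2.6
   vertex 0.8 3.0 1.8
  endloop
 endfacet
 facet normal -0.101 -0.952 0.288
  outer loop
   vertex 1.0 0.5 1.1
   vertex 4.5 0.4 2.0
   vertex 1.5 0.9 2.6
  endloop
 endfacet
 facet normal 0.552 0.060 -0.832
  outer loop
   vertex 1.9 3.5 0.5
   vertex 2.5 4.9 1.0
   vertex 4.5 0.4 2.0
  endloop
 endfacet
 facet normal 0.234 -0.258 -0.938
  outer loop
   vertex 1.9 3.5 0.5
   vertex 4.5 0.4 2.0
   vertex 1.0 0.5 1.1
  endloop
 endfacet
 facet normal -0.572 0.695 0.435
  outer loop
   vertex 1.3 4.1 0.7
   vertex 0.8 3.0 1.8
   vertex 2.5 4.9 1.0
  endloop
 endfacet
 facet normal 0.016 0.330 -0.944
  outer loop
   vertex 1.3 4.1 0.7
   vertex 2.5 4.9 1.0
   vertex 1.9 3.5 0.5
  endloop
 endfacet
 facet normal -0.922 0.034 -0.385
  outer loop
   vertex 1.3 4.1 0.7
   vertex 1.0 0.5 1.1
   vertex 0.8 3.0 1.8
  endloop
 endfacet
 facet normal -0.379 -0.071 -0.923
  outer loop
   vertex 1.3 4.1 0.7
   vertex 1.9 3.5 0.5
   vertex 1.0 0.5 1.1
  endloop
 endfacet
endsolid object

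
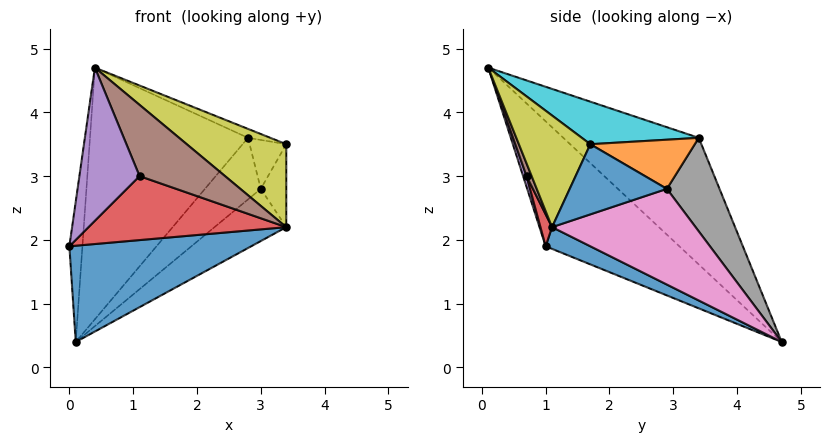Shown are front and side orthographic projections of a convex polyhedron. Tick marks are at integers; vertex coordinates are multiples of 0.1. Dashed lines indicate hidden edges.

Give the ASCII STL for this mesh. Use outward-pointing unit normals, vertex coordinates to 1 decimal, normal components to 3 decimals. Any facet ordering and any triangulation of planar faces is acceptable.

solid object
 facet normal 0.092 -0.376 -0.922
  outer loop
   vertex 0.1 4.7 0.4
   vertex 3.4 1.1 2.2
   vertex 0.0 1.0 1.9
  endloop
 endfacet
 facet normal -0.981 0.096 0.171
  outer loop
   vertex 0.4 0.1 4.7
   vertex 0.1 4.7 0.4
   vertex 0.0 1.0 1.9
  endloop
 endfacet
 facet normal -0.494 0.576 0.651
  outer loop
   vertex 2.8 3.4 3.6
   vertex 0.1 4.7 0.4
   vertex 0.4 0.1 4.7
  endloop
 endfacet
 facet normal 0.056 -0.948 -0.314
  outer loop
   vertex 1.1 0.7 3.0
   vertex 0.0 1.0 1.9
   vertex 3.4 1.1 2.2
  endloop
 endfacet
 facet normal 0.054 -0.948 -0.313
  outer loop
   vertex 1.1 0.7 3.0
   vertex 0.4 0.1 4.7
   vertex 0.0 1.0 1.9
  endloop
 endfacet
 facet normal 0.057 -0.949 -0.311
  outer loop
   vertex 1.1 0.7 3.0
   vertex 3.4 1.1 2.2
   vertex 0.4 0.1 4.7
  endloop
 endfacet
 facet normal 0.717 0.359 -0.598
  outer loop
   vertex 3.0 2.9 2.8
   vertex 3.4 1.1 2.2
   vertex 0.1 4.7 0.4
  endloop
 endfacet
 facet normal 0.660 0.700 -0.273
  outer loop
   vertex 3.0 2.9 2.8
   vertex 0.1 4.7 0.4
   vertex 2.8 3.4 3.6
  endloop
 endfacet
 facet normal 0.546 -0.761 0.351
  outer loop
   vertex 3.4 1.7 3.5
   vertex 0.4 0.1 4.7
   vertex 3.4 1.1 2.2
  endloop
 endfacet
 facet normal 0.341 0.065 0.938
  outer loop
   vertex 3.4 1.7 3.5
   vertex 2.8 3.4 3.6
   vertex 0.4 0.1 4.7
  endloop
 endfacet
 facet normal 0.961 0.252 -0.116
  outer loop
   vertex 3.4 1.7 3.5
   vertex 3.4 1.1 2.2
   vertex 3.0 2.9 2.8
  endloop
 endfacet
 facet normal 0.943 0.331 0.029
  outer loop
   vertex 3.4 1.7 3.5
   vertex 3.0 2.9 2.8
   vertex 2.8 3.4 3.6
  endloop
 endfacet
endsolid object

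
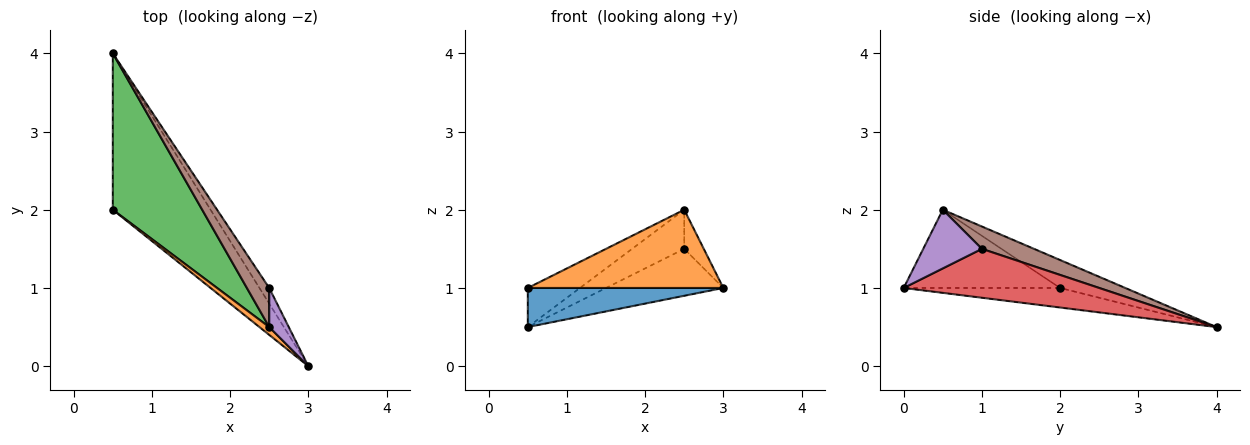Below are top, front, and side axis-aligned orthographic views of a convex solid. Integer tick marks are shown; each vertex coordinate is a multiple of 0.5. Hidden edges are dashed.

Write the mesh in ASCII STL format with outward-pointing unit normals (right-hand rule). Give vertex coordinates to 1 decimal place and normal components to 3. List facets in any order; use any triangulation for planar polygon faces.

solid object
 facet normal -0.190 -0.238 -0.952
  outer loop
   vertex 0.5 4.0 0.5
   vertex 3.0 0.0 1.0
   vertex 0.5 2.0 1.0
  endloop
 endfacet
 facet normal -0.623 -0.778 0.078
  outer loop
   vertex 2.5 0.5 2.0
   vertex 0.5 2.0 1.0
   vertex 3.0 0.0 1.0
  endloop
 endfacet
 facet normal -0.290 0.232 0.928
  outer loop
   vertex 2.5 0.5 2.0
   vertex 0.5 4.0 0.5
   vertex 0.5 2.0 1.0
  endloop
 endfacet
 facet normal 0.845 0.507 -0.169
  outer loop
   vertex 2.5 1.0 1.5
   vertex 3.0 0.0 1.0
   vertex 0.5 4.0 0.5
  endloop
 endfacet
 facet normal 0.905 0.302 0.302
  outer loop
   vertex 2.5 1.0 1.5
   vertex 2.5 0.5 2.0
   vertex 3.0 0.0 1.0
  endloop
 endfacet
 facet normal 0.577 0.577 0.577
  outer loop
   vertex 2.5 1.0 1.5
   vertex 0.5 4.0 0.5
   vertex 2.5 0.5 2.0
  endloop
 endfacet
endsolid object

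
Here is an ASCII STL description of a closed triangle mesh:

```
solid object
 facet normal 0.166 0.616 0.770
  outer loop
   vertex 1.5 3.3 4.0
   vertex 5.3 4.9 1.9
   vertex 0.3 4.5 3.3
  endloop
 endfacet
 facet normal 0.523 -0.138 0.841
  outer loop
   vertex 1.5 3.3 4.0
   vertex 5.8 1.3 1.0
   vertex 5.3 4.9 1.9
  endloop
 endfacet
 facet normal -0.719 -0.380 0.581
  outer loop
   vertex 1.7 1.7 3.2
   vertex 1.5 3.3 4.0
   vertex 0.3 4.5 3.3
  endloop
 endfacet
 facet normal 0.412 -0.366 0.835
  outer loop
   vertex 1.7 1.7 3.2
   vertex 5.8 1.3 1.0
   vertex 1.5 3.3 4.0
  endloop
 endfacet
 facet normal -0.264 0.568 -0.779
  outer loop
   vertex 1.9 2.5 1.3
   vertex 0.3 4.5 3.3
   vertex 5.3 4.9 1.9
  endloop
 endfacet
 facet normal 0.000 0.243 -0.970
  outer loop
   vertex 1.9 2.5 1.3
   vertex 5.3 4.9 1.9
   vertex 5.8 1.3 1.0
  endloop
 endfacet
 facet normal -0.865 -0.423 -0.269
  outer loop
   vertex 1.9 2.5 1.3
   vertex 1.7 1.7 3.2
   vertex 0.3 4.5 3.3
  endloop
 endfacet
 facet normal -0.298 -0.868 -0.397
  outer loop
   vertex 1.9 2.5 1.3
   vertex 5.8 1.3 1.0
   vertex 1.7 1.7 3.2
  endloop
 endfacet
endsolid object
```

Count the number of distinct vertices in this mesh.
6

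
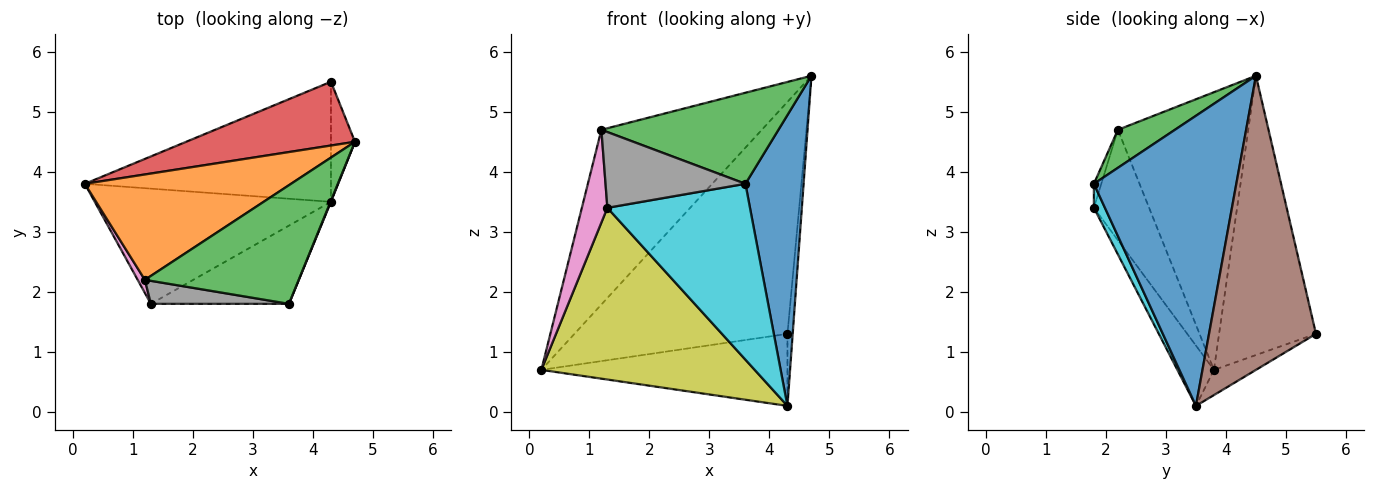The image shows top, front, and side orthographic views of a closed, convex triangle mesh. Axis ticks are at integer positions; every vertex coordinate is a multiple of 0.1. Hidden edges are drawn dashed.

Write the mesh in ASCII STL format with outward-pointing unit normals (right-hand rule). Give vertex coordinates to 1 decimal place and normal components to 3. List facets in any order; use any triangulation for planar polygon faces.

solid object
 facet normal 0.926 -0.378 0.001
  outer loop
   vertex 4.3 3.5 0.1
   vertex 4.7 4.5 5.6
   vertex 3.6 1.8 3.8
  endloop
 endfacet
 facet normal -0.571 0.703 0.424
  outer loop
   vertex 1.2 2.2 4.7
   vertex 4.7 4.5 5.6
   vertex 0.2 3.8 0.7
  endloop
 endfacet
 facet normal 0.192 -0.597 0.779
  outer loop
   vertex 1.2 2.2 4.7
   vertex 3.6 1.8 3.8
   vertex 4.7 4.5 5.6
  endloop
 endfacet
 facet normal -0.402 0.883 0.243
  outer loop
   vertex 4.3 5.5 1.3
   vertex 0.2 3.8 0.7
   vertex 4.7 4.5 5.6
  endloop
 endfacet
 facet normal -0.088 0.513 -0.854
  outer loop
   vertex 4.3 5.5 1.3
   vertex 4.3 3.5 0.1
   vertex 0.2 3.8 0.7
  endloop
 endfacet
 facet normal 0.995 0.049 -0.081
  outer loop
   vertex 4.3 5.5 1.3
   vertex 4.7 4.5 5.6
   vertex 4.3 3.5 0.1
  endloop
 endfacet
 facet normal -0.906 -0.419 0.059
  outer loop
   vertex 1.3 1.8 3.4
   vertex 1.2 2.2 4.7
   vertex 0.2 3.8 0.7
  endloop
 endfacet
 facet normal -0.050 -0.956 0.290
  outer loop
   vertex 1.3 1.8 3.4
   vertex 3.6 1.8 3.8
   vertex 1.2 2.2 4.7
  endloop
 endfacet
 facet normal -0.141 -0.822 -0.552
  outer loop
   vertex 1.3 1.8 3.4
   vertex 0.2 3.8 0.7
   vertex 4.3 3.5 0.1
  endloop
 endfacet
 facet normal 0.071 -0.911 -0.405
  outer loop
   vertex 1.3 1.8 3.4
   vertex 4.3 3.5 0.1
   vertex 3.6 1.8 3.8
  endloop
 endfacet
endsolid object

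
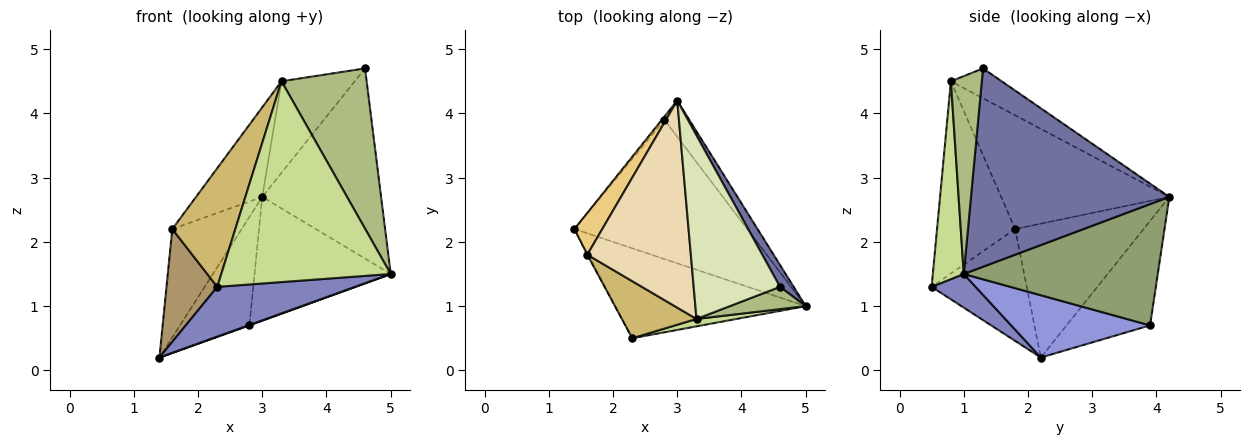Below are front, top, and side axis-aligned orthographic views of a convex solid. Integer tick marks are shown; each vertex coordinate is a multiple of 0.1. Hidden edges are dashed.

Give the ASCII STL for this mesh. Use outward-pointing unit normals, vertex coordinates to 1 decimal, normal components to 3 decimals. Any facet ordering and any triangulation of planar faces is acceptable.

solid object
 facet normal 0.856 0.513 0.059
  outer loop
   vertex 4.6 1.3 4.7
   vertex 5.0 1.0 1.5
   vertex 3.0 4.2 2.7
  endloop
 endfacet
 facet normal 0.153 -0.479 -0.865
  outer loop
   vertex 2.3 0.5 1.3
   vertex 1.4 2.2 0.2
   vertex 5.0 1.0 1.5
  endloop
 endfacet
 facet normal 0.339 -0.002 -0.941
  outer loop
   vertex 2.8 3.9 0.7
   vertex 5.0 1.0 1.5
   vertex 1.4 2.2 0.2
  endloop
 endfacet
 facet normal -0.769 0.639 -0.019
  outer loop
   vertex 2.8 3.9 0.7
   vertex 1.4 2.2 0.2
   vertex 3.0 4.2 2.7
  endloop
 endfacet
 facet normal 0.807 0.567 -0.166
  outer loop
   vertex 2.8 3.9 0.7
   vertex 3.0 4.2 2.7
   vertex 5.0 1.0 1.5
  endloop
 endfacet
 facet normal 0.339 -0.932 0.130
  outer loop
   vertex 3.3 0.8 4.5
   vertex 5.0 1.0 1.5
   vertex 4.6 1.3 4.7
  endloop
 endfacet
 facet normal 0.179 -0.983 0.036
  outer loop
   vertex 3.3 0.8 4.5
   vertex 2.3 0.5 1.3
   vertex 5.0 1.0 1.5
  endloop
 endfacet
 facet normal -0.296 0.426 0.855
  outer loop
   vertex 3.3 0.8 4.5
   vertex 4.6 1.3 4.7
   vertex 3.0 4.2 2.7
  endloop
 endfacet
 facet normal -0.882 -0.471 -0.006
  outer loop
   vertex 1.6 1.8 2.2
   vertex 1.4 2.2 0.2
   vertex 2.3 0.5 1.3
  endloop
 endfacet
 facet normal -0.745 -0.601 0.289
  outer loop
   vertex 1.6 1.8 2.2
   vertex 2.3 0.5 1.3
   vertex 3.3 0.8 4.5
  endloop
 endfacet
 facet normal -0.866 0.467 0.180
  outer loop
   vertex 1.6 1.8 2.2
   vertex 3.0 4.2 2.7
   vertex 1.4 2.2 0.2
  endloop
 endfacet
 facet normal -0.710 0.280 0.646
  outer loop
   vertex 1.6 1.8 2.2
   vertex 3.3 0.8 4.5
   vertex 3.0 4.2 2.7
  endloop
 endfacet
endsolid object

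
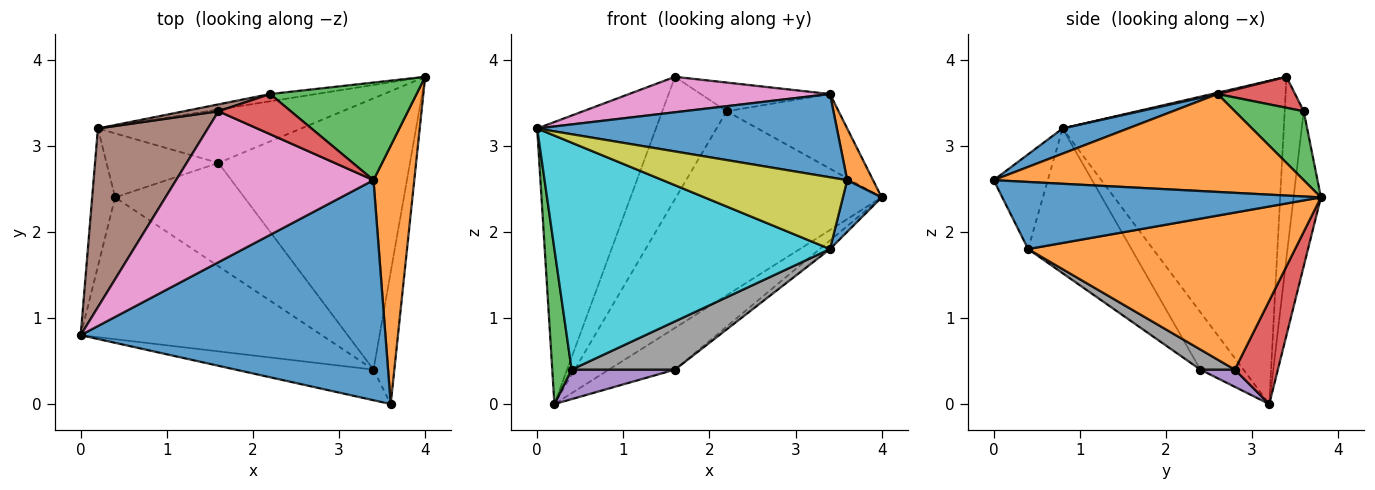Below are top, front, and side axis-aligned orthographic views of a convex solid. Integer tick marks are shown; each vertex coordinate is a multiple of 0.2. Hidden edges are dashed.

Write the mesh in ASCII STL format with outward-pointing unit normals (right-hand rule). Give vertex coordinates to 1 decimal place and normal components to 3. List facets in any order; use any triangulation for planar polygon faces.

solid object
 facet normal 0.077 -0.353 0.933
  outer loop
   vertex 3.4 2.6 3.6
   vertex 0.0 0.8 3.2
   vertex 3.6 0.0 2.6
  endloop
 endfacet
 facet normal 0.920 -0.077 0.383
  outer loop
   vertex 3.4 2.6 3.6
   vertex 3.6 0.0 2.6
   vertex 4.0 3.8 2.4
  endloop
 endfacet
 facet normal -0.857 -0.386 -0.343
  outer loop
   vertex 0.4 2.4 0.4
   vertex 0.0 0.8 3.2
   vertex 0.2 3.2 0.0
  endloop
 endfacet
 facet normal 0.372 0.571 -0.732
  outer loop
   vertex 1.6 2.8 0.4
   vertex 0.2 3.2 0.0
   vertex 4.0 3.8 2.4
  endloop
 endfacet
 facet normal 0.138 -0.415 -0.899
  outer loop
   vertex 1.6 2.8 0.4
   vertex 0.4 2.4 0.4
   vertex 0.2 3.2 0.0
  endloop
 endfacet
 facet normal -0.844 0.453 0.287
  outer loop
   vertex 1.6 3.4 3.8
   vertex 0.2 3.2 0.0
   vertex 0.0 0.8 3.2
  endloop
 endfacet
 facet normal 0.007 -0.229 0.973
  outer loop
   vertex 1.6 3.4 3.8
   vertex 0.0 0.8 3.2
   vertex 3.4 2.6 3.6
  endloop
 endfacet
 facet normal 0.140 -0.419 -0.897
  outer loop
   vertex 3.4 0.4 1.8
   vertex 0.4 2.4 0.4
   vertex 1.6 2.8 0.4
  endloop
 endfacet
 facet normal -0.260 -0.888 -0.379
  outer loop
   vertex 3.4 0.4 1.8
   vertex 3.6 0.0 2.6
   vertex 0.0 0.8 3.2
  endloop
 endfacet
 facet normal -0.303 -0.808 -0.505
  outer loop
   vertex 3.4 0.4 1.8
   vertex 0.0 0.8 3.2
   vertex 0.4 2.4 0.4
  endloop
 endfacet
 facet normal 0.949 -0.115 -0.295
  outer loop
   vertex 3.4 0.4 1.8
   vertex 4.0 3.8 2.4
   vertex 3.6 0.0 2.6
  endloop
 endfacet
 facet normal 0.634 0.025 -0.773
  outer loop
   vertex 3.4 0.4 1.8
   vertex 1.6 2.8 0.4
   vertex 4.0 3.8 2.4
  endloop
 endfacet
 facet normal 0.350 0.569 0.744
  outer loop
   vertex 2.2 3.6 3.4
   vertex 3.4 2.6 3.6
   vertex 4.0 3.8 2.4
  endloop
 endfacet
 facet normal 0.329 0.549 0.768
  outer loop
   vertex 2.2 3.6 3.4
   vertex 1.6 3.4 3.8
   vertex 3.4 2.6 3.6
  endloop
 endfacet
 facet normal -0.132 0.991 -0.039
  outer loop
   vertex 2.2 3.6 3.4
   vertex 4.0 3.8 2.4
   vertex 0.2 3.2 0.0
  endloop
 endfacet
 facet normal -0.283 0.958 0.054
  outer loop
   vertex 2.2 3.6 3.4
   vertex 0.2 3.2 0.0
   vertex 1.6 3.4 3.8
  endloop
 endfacet
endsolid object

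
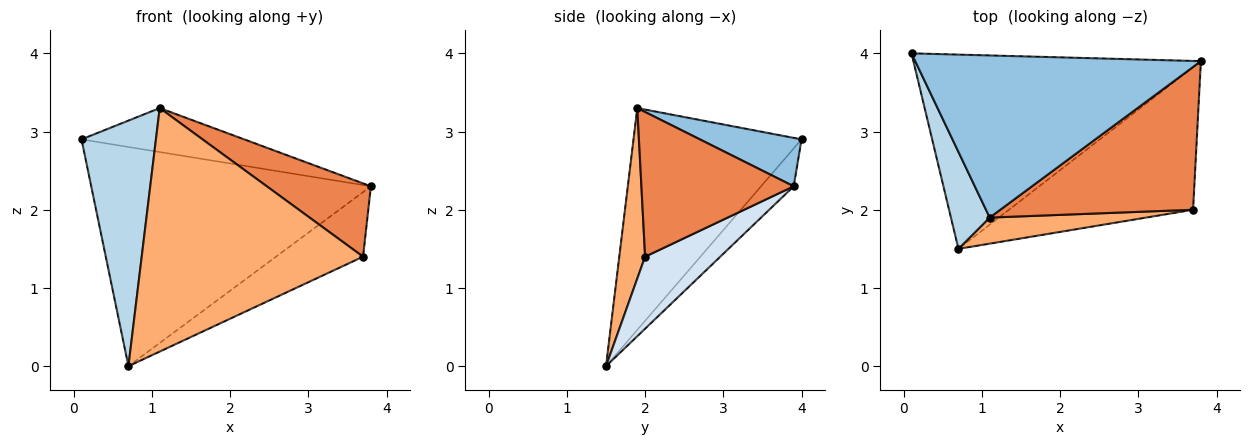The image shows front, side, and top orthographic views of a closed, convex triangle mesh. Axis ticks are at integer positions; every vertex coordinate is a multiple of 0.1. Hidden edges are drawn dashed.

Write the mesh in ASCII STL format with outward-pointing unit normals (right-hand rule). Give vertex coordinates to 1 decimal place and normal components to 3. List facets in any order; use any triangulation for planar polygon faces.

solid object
 facet normal -0.087 0.746 -0.661
  outer loop
   vertex 0.7 1.5 0.0
   vertex 0.1 4.0 2.9
   vertex 3.8 3.9 2.3
  endloop
 endfacet
 facet normal 0.161 0.258 0.952
  outer loop
   vertex 1.1 1.9 3.3
   vertex 3.8 3.9 2.3
   vertex 0.1 4.0 2.9
  endloop
 endfacet
 facet normal -0.903 -0.400 0.158
  outer loop
   vertex 1.1 1.9 3.3
   vertex 0.1 4.0 2.9
   vertex 0.7 1.5 0.0
  endloop
 endfacet
 facet normal 0.336 0.389 -0.858
  outer loop
   vertex 3.7 2.0 1.4
   vertex 0.7 1.5 0.0
   vertex 3.8 3.9 2.3
  endloop
 endfacet
 facet normal 0.555 -0.380 0.740
  outer loop
   vertex 3.7 2.0 1.4
   vertex 3.8 3.9 2.3
   vertex 1.1 1.9 3.3
  endloop
 endfacet
 facet normal 0.115 -0.988 0.106
  outer loop
   vertex 3.7 2.0 1.4
   vertex 1.1 1.9 3.3
   vertex 0.7 1.5 0.0
  endloop
 endfacet
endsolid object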